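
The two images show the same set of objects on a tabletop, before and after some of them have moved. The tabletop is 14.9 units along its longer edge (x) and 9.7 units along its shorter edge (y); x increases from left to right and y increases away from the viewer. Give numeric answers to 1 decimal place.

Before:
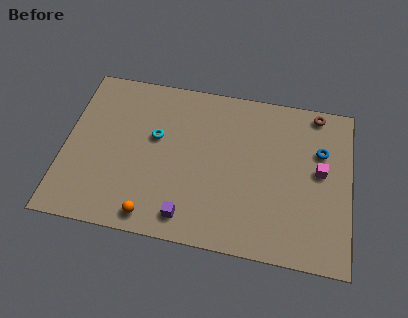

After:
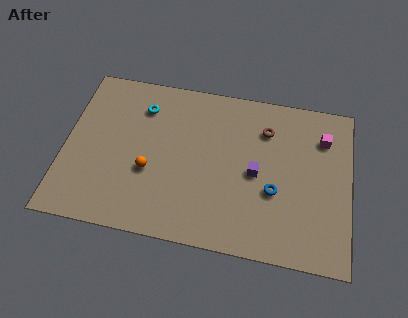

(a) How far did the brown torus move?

3.0

From (13.0, 8.8) to (10.4, 7.3), the brown torus covered √(2.6² + 1.5²) ≈ 3.0 units.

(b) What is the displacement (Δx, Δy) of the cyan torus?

(-0.8, 1.7)

The cyan torus started near (4.7, 5.8) and ended near (3.9, 7.5).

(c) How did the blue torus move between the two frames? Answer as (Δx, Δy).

(-2.3, -2.8)

The blue torus started near (13.3, 6.5) and ended near (11.0, 3.7).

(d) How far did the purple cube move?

4.7

The purple cube moved from about (6.6, 1.4) to (10.0, 4.6), a distance of √(3.4² + 3.2²) ≈ 4.7.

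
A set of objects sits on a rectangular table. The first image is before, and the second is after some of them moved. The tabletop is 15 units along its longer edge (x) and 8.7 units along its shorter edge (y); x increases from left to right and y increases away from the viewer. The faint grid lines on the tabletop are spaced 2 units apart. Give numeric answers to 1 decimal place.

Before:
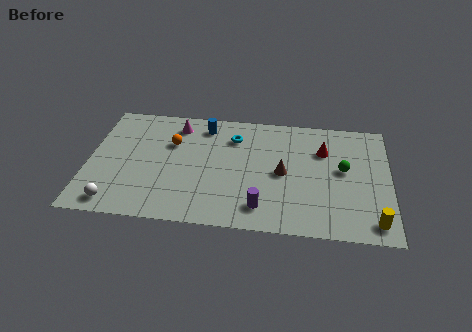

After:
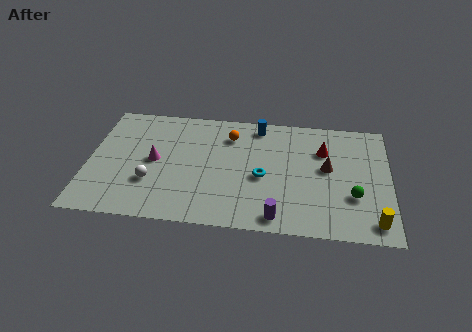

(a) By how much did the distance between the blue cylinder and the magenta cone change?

+4.6

The distance was about 1.4 in the first image and 6.0 in the second, so they moved 4.6 units further apart.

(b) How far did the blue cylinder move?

2.7

The blue cylinder moved from about (5.7, 7.3) to (8.4, 7.6), a distance of √(2.7² + 0.3²) ≈ 2.7.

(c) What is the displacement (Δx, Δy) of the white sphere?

(1.7, 1.7)

The white sphere was at about (1.5, 1.1) and moved to about (3.2, 2.8).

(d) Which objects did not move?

the yellow cylinder and the red cone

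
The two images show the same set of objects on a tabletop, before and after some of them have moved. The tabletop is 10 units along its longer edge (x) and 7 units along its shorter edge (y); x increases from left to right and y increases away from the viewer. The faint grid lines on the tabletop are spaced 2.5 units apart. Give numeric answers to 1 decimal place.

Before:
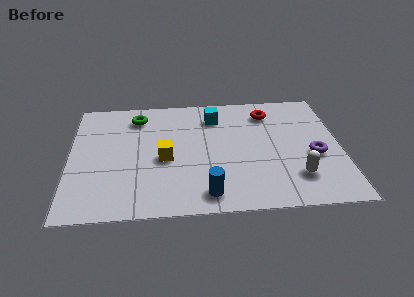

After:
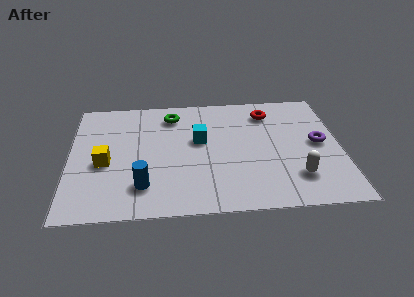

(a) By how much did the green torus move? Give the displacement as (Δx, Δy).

(1.3, 0.0)

From the two frames, the green torus sits at roughly (2.5, 5.7) before and (3.8, 5.7) after.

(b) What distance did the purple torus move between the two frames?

0.7

The purple torus moved from about (9.0, 2.9) to (9.2, 3.6), a distance of √(0.2² + 0.7²) ≈ 0.7.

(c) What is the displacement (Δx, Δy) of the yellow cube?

(-2.2, -0.1)

The yellow cube started near (3.5, 3.1) and ended near (1.3, 3.0).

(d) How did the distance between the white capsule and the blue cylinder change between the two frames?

+2.2

They were about 3.4 units apart before and 5.6 after — 2.2 units further apart.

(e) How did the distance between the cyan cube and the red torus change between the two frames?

+1.0

The distance was about 2.0 in the first image and 3.0 in the second, so they moved 1.0 units further apart.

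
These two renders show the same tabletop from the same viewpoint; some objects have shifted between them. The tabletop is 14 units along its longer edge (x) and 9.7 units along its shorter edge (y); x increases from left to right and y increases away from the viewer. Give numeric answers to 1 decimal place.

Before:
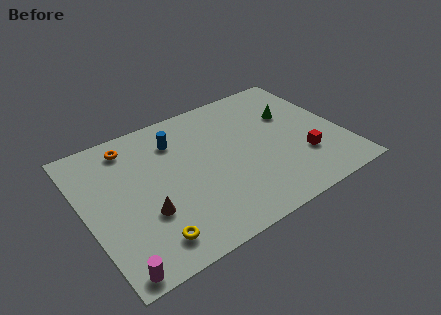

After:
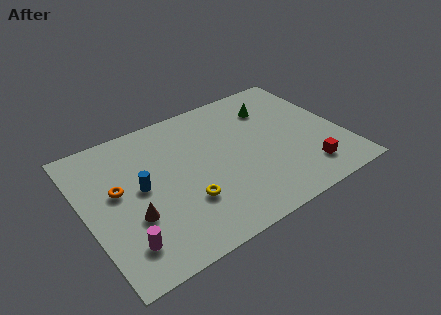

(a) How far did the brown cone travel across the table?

0.7

The brown cone moved from about (3.0, 3.3) to (2.3, 3.4), a distance of √(0.7² + 0.1²) ≈ 0.7.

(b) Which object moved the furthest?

the blue cylinder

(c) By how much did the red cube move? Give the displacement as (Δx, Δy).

(0.0, -1.0)

From the two frames, the red cube sits at roughly (11.6, 2.9) before and (11.6, 1.9) after.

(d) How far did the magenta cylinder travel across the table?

1.4

The magenta cylinder was near (0.9, 0.8) before and (1.6, 2.0) after, so it travelled √(0.7² + 1.2²) ≈ 1.4 units.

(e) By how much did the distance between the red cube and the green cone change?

+2.1

They were about 3.4 units apart before and 5.5 after — 2.1 units further apart.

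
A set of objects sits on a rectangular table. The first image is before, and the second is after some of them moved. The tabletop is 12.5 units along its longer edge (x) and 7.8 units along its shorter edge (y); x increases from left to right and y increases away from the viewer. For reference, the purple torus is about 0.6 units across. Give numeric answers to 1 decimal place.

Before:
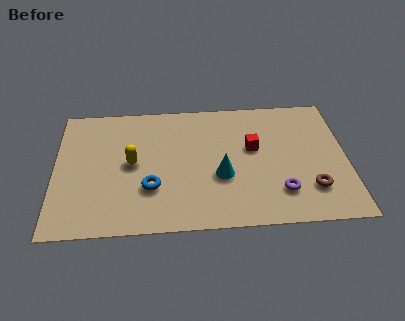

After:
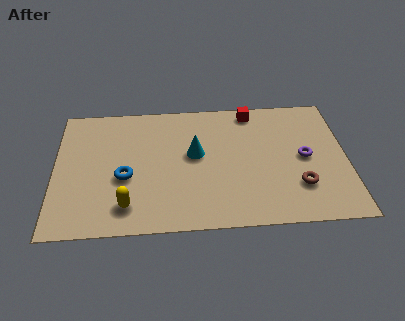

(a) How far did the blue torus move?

1.3

The blue torus moved from about (4.1, 2.5) to (3.0, 3.2), a distance of √(1.1² + 0.7²) ≈ 1.3.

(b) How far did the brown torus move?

0.5

The brown torus moved from about (10.9, 2.0) to (10.4, 2.2), a distance of √(0.5² + 0.2²) ≈ 0.5.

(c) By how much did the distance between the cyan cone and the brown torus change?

+1.0

They were about 3.9 units apart before and 4.9 after — 1.0 units further apart.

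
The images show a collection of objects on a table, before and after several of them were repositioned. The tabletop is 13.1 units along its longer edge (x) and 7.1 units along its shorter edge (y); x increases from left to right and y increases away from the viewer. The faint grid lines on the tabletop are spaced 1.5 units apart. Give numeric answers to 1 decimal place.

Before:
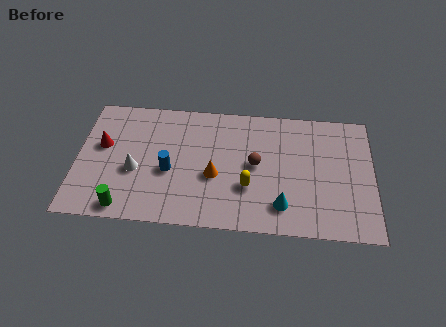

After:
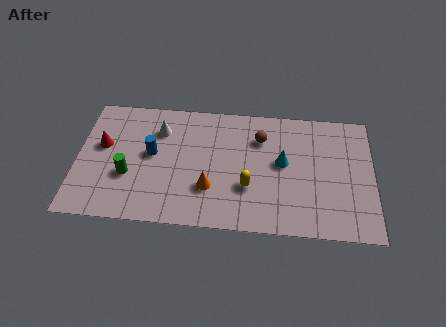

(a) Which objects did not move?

the red cone and the yellow capsule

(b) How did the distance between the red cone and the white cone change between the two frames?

+0.7

Before: roughly 2.0 units apart; after: 2.7. That's 0.7 units further apart.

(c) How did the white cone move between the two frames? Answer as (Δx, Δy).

(1.0, 2.4)

From the two frames, the white cone sits at roughly (2.6, 2.9) before and (3.6, 5.3) after.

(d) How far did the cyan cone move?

2.4

From (9.1, 1.5) to (9.1, 3.9), the cyan cone covered √(0.0² + 2.4²) ≈ 2.4 units.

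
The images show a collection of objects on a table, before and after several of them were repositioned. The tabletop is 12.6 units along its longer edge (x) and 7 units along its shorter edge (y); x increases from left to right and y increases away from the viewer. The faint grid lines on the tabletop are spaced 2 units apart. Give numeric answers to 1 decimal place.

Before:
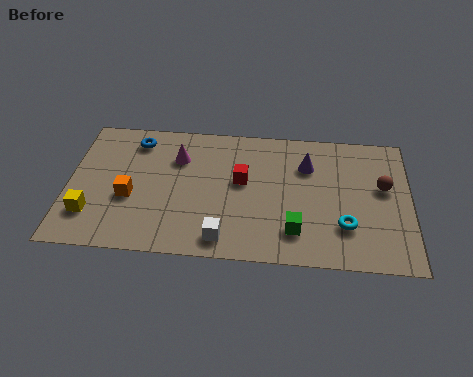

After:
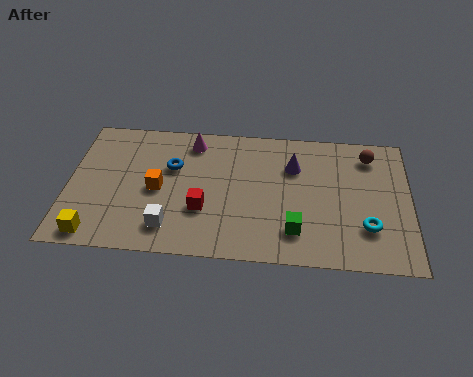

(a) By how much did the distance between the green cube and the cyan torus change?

+0.8

Before: roughly 1.8 units apart; after: 2.6. That's 0.8 units further apart.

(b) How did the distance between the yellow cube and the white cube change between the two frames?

-2.2

They were about 5.0 units apart before and 2.8 after — 2.2 units closer together.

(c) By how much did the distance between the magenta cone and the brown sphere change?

-1.1

They were about 7.7 units apart before and 6.6 after — 1.1 units closer together.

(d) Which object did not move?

the green cube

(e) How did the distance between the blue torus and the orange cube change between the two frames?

-1.7

Before: roughly 3.0 units apart; after: 1.3. That's 1.7 units closer together.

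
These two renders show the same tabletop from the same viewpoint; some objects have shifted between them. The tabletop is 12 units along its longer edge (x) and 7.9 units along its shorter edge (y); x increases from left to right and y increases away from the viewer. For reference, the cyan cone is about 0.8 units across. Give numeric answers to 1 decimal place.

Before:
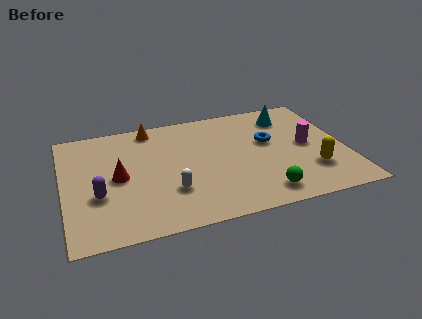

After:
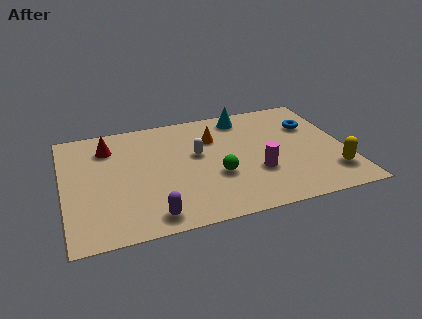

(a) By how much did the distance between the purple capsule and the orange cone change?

+0.7

The distance was about 4.8 in the first image and 5.5 in the second, so they moved 0.7 units further apart.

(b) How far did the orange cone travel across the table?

3.0

The orange cone moved from about (3.9, 7.0) to (6.5, 5.6), a distance of √(2.6² + 1.4²) ≈ 3.0.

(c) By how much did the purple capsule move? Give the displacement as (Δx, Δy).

(2.1, -1.9)

From the two frames, the purple capsule sits at roughly (1.4, 2.9) before and (3.5, 1.0) after.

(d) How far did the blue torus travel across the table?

2.0

From (8.8, 4.7) to (10.7, 5.4), the blue torus covered √(1.9² + 0.7²) ≈ 2.0 units.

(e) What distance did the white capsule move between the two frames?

2.6

The white capsule was near (4.4, 2.4) before and (5.7, 4.6) after, so it travelled √(1.3² + 2.2²) ≈ 2.6 units.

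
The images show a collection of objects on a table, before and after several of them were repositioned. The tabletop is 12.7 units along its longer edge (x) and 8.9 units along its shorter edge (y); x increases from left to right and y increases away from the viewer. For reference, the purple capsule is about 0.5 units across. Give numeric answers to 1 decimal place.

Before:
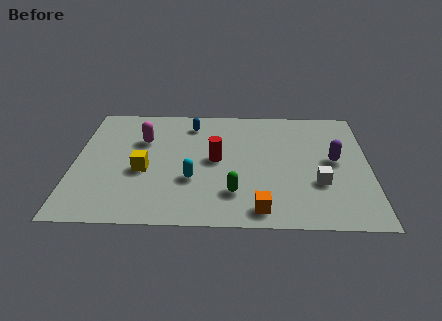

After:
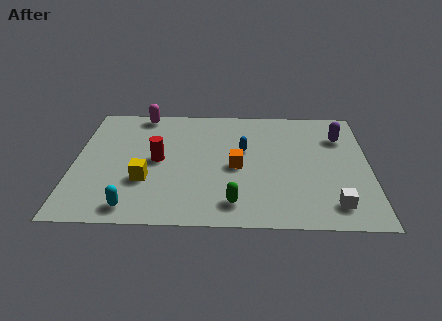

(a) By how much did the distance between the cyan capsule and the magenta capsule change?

+3.4

The distance was about 3.6 in the first image and 7.0 in the second, so they moved 3.4 units further apart.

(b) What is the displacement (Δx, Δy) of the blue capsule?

(2.3, -1.9)

The blue capsule started near (5.0, 7.3) and ended near (7.3, 5.4).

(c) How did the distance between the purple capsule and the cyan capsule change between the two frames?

+4.1

They were about 6.3 units apart before and 10.4 after — 4.1 units further apart.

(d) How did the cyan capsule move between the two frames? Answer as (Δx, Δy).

(-2.5, -2.0)

From the two frames, the cyan capsule sits at roughly (5.1, 3.1) before and (2.6, 1.1) after.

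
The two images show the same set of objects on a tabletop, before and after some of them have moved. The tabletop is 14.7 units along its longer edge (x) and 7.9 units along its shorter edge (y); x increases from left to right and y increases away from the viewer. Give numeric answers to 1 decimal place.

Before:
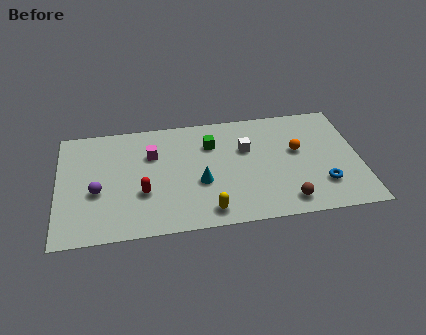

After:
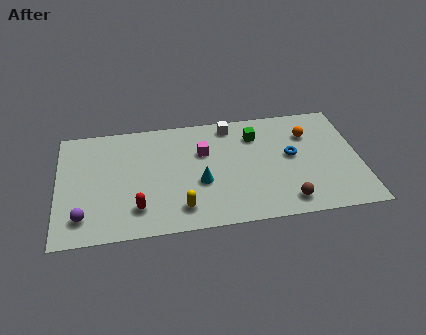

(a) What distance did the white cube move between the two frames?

1.9

The white cube was near (9.2, 5.1) before and (8.5, 6.9) after, so it travelled √(0.7² + 1.8²) ≈ 1.9 units.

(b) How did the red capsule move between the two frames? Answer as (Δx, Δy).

(-0.3, -1.0)

The red capsule was at about (4.1, 2.8) and moved to about (3.8, 1.8).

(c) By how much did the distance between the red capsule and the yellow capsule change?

-1.4

They were about 3.5 units apart before and 2.1 after — 1.4 units closer together.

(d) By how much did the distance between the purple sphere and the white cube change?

+1.5

The distance was about 7.5 in the first image and 9.0 in the second, so they moved 1.5 units further apart.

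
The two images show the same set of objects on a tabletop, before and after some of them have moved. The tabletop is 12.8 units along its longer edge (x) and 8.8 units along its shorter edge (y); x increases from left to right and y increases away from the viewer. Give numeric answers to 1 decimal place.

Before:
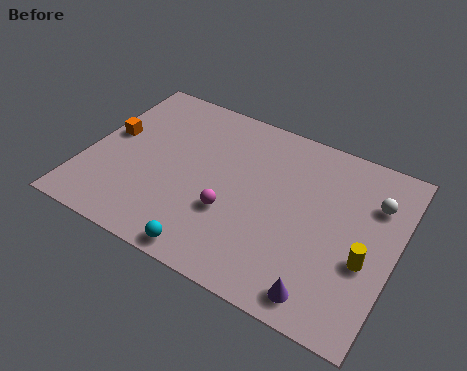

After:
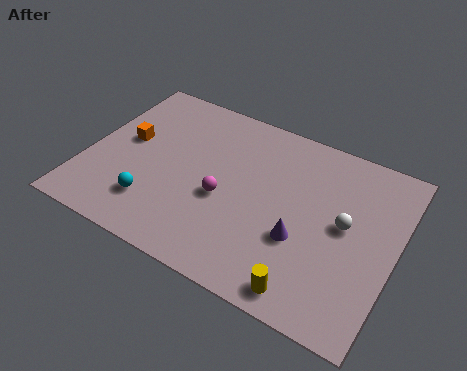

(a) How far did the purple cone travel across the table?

2.4

The purple cone was near (10.3, 1.1) before and (9.1, 3.2) after, so it travelled √(1.2² + 2.1²) ≈ 2.4 units.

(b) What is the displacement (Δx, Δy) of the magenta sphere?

(-0.4, 0.6)

From the two frames, the magenta sphere sits at roughly (6.2, 3.1) before and (5.8, 3.7) after.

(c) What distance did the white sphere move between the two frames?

1.9

The white sphere moved from about (11.7, 6.3) to (10.7, 4.7), a distance of √(1.0² + 1.6²) ≈ 1.9.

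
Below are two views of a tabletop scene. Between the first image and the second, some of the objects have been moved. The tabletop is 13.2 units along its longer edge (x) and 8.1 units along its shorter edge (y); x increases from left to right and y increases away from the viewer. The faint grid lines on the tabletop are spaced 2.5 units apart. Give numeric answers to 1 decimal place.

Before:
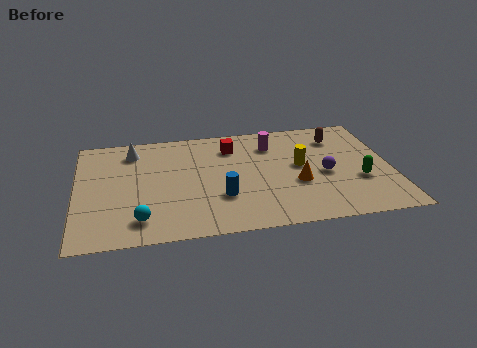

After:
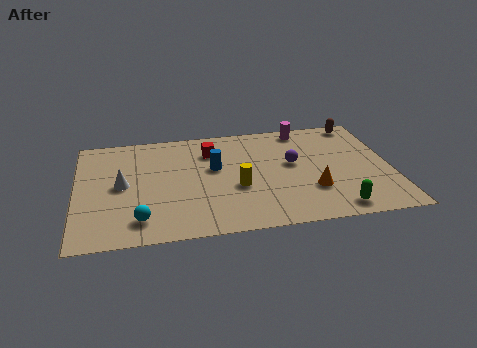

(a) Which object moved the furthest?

the yellow cylinder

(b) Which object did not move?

the cyan sphere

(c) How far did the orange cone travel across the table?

0.8

From (9.2, 3.1) to (9.8, 2.5), the orange cone covered √(0.6² + 0.6²) ≈ 0.8 units.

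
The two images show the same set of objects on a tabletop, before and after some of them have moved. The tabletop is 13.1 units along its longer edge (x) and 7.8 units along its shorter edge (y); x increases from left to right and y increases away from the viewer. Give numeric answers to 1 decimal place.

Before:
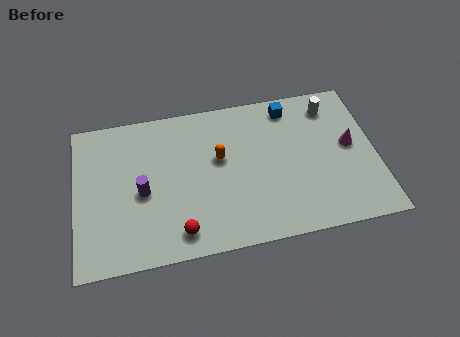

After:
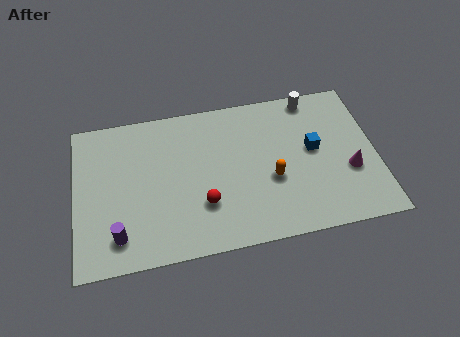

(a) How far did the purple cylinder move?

2.3

The purple cylinder moved from about (2.9, 3.5) to (1.8, 1.5), a distance of √(1.1² + 2.0²) ≈ 2.3.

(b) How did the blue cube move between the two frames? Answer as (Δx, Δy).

(0.9, -2.4)

From the two frames, the blue cube sits at roughly (9.5, 6.7) before and (10.4, 4.3) after.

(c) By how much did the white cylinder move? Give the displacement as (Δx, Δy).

(-0.8, 0.6)

The white cylinder was at about (11.3, 6.4) and moved to about (10.5, 7.0).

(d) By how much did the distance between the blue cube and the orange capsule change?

-1.6

Before: roughly 3.8 units apart; after: 2.2. That's 1.6 units closer together.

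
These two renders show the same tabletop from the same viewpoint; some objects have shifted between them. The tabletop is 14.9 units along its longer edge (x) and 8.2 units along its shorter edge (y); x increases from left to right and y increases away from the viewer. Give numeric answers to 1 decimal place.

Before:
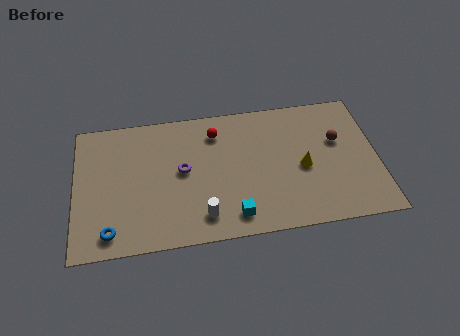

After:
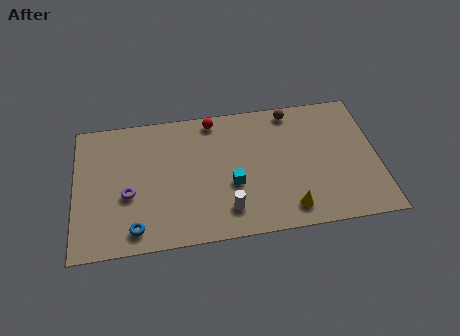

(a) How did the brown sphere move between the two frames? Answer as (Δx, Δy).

(-2.2, 2.2)

The brown sphere started near (13.0, 5.1) and ended near (10.8, 7.3).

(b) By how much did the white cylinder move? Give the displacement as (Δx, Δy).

(1.2, 0.2)

The white cylinder started near (6.2, 1.5) and ended near (7.4, 1.7).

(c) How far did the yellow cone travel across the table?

2.5

The yellow cone moved from about (11.2, 3.7) to (10.4, 1.3), a distance of √(0.8² + 2.4²) ≈ 2.5.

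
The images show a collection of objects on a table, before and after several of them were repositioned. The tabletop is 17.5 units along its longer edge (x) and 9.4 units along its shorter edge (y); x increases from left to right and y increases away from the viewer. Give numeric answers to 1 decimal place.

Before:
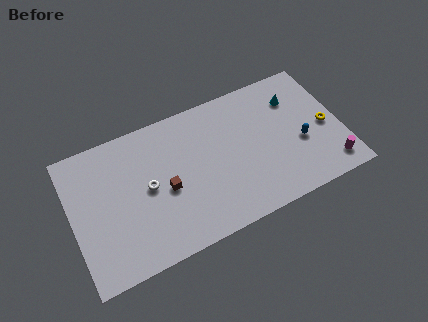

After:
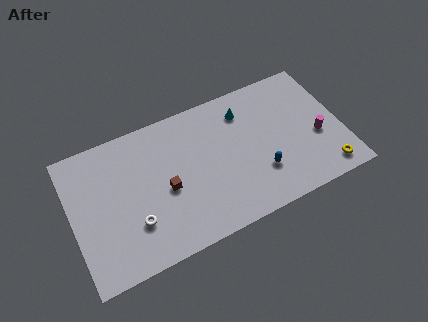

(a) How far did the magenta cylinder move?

2.4

The magenta cylinder moved from about (16.4, 1.5) to (15.9, 3.8), a distance of √(0.5² + 2.3²) ≈ 2.4.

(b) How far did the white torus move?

2.3

From (4.9, 4.8) to (3.8, 2.8), the white torus covered √(1.1² + 2.0²) ≈ 2.3 units.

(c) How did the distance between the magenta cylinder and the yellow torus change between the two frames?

-0.3

Before: roughly 2.8 units apart; after: 2.5. That's 0.3 units closer together.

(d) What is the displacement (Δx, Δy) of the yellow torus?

(-0.4, -3.0)

The yellow torus started near (16.5, 4.3) and ended near (16.1, 1.3).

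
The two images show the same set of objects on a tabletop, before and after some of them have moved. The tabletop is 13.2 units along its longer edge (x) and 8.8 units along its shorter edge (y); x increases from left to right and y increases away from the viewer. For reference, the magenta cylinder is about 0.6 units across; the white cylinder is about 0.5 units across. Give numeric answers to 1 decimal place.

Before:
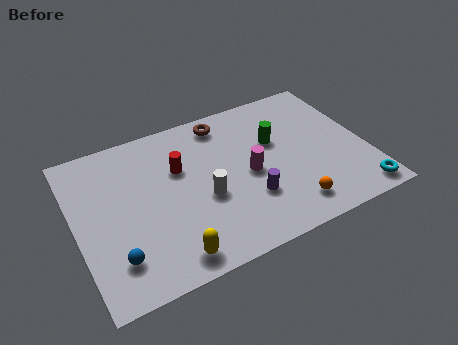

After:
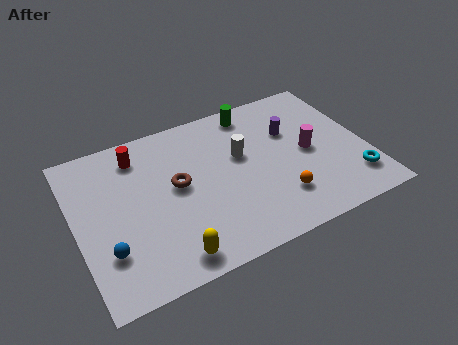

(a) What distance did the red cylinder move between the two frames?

2.3

The red cylinder was near (4.8, 5.7) before and (3.1, 7.2) after, so it travelled √(1.7² + 1.5²) ≈ 2.3 units.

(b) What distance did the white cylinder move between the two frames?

2.5

The white cylinder moved from about (5.7, 3.6) to (7.6, 5.3), a distance of √(1.9² + 1.7²) ≈ 2.5.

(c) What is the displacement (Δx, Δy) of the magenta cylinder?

(2.8, 0.2)

From the two frames, the magenta cylinder sits at roughly (7.8, 4.1) before and (10.6, 4.3) after.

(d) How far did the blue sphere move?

0.6

The blue sphere was near (1.5, 2.0) before and (1.2, 2.5) after, so it travelled √(0.3² + 0.5²) ≈ 0.6 units.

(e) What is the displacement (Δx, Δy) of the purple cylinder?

(2.4, 3.1)

The purple cylinder was at about (7.6, 2.7) and moved to about (10.0, 5.8).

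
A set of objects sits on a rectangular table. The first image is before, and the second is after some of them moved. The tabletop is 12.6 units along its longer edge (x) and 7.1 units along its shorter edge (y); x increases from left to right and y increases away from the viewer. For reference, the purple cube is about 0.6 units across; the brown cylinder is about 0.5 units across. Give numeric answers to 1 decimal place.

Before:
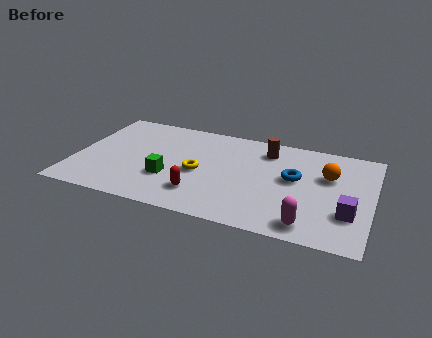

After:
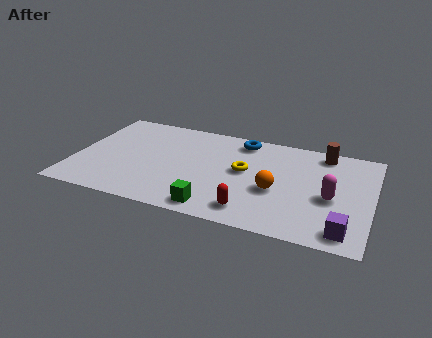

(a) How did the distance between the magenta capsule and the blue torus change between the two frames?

+1.9

They were about 3.1 units apart before and 5.0 after — 1.9 units further apart.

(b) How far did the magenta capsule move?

2.2

The magenta capsule was near (10.1, 1.0) before and (10.9, 3.1) after, so it travelled √(0.8² + 2.1²) ≈ 2.2 units.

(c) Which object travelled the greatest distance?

the blue torus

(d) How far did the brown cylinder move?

2.5

From (8.0, 5.7) to (10.4, 6.2), the brown cylinder covered √(2.4² + 0.5²) ≈ 2.5 units.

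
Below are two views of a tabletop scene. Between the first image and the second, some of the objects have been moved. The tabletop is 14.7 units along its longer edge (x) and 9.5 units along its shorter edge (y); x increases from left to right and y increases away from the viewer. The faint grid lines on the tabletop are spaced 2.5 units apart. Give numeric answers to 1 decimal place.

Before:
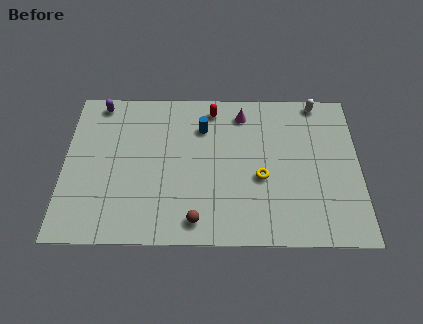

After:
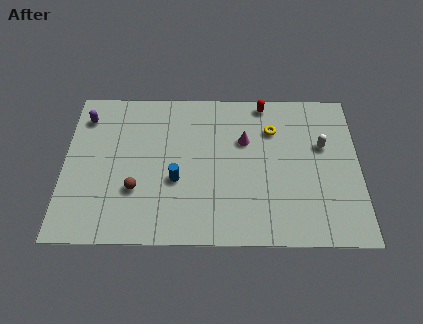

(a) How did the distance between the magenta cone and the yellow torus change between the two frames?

-2.5

They were about 4.1 units apart before and 1.6 after — 2.5 units closer together.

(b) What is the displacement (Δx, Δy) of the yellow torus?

(0.6, 3.0)

The yellow torus started near (9.8, 3.9) and ended near (10.4, 6.9).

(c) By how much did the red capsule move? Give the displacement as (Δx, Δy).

(2.6, 0.4)

From the two frames, the red capsule sits at roughly (7.4, 8.2) before and (10.0, 8.6) after.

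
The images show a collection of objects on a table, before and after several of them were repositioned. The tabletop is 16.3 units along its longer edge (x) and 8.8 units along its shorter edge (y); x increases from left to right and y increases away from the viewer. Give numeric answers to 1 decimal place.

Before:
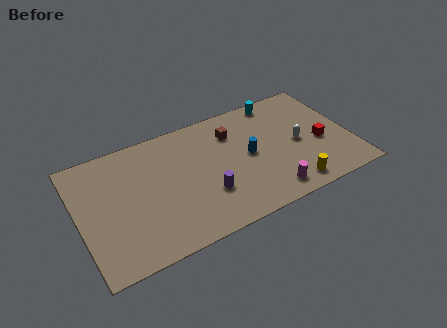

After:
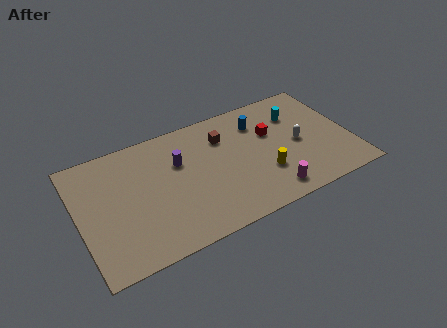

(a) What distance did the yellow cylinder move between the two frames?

2.1

The yellow cylinder was near (12.3, 1.2) before and (10.9, 2.8) after, so it travelled √(1.4² + 1.6²) ≈ 2.1 units.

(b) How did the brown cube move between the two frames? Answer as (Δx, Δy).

(-0.6, -0.1)

The brown cube started near (9.5, 6.6) and ended near (8.9, 6.5).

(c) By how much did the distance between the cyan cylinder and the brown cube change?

+1.2

The distance was about 3.3 in the first image and 4.5 in the second, so they moved 1.2 units further apart.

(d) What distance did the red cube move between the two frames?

3.4

The red cube was near (14.5, 3.7) before and (11.7, 5.6) after, so it travelled √(2.8² + 1.9²) ≈ 3.4 units.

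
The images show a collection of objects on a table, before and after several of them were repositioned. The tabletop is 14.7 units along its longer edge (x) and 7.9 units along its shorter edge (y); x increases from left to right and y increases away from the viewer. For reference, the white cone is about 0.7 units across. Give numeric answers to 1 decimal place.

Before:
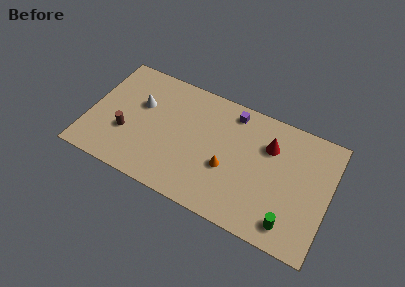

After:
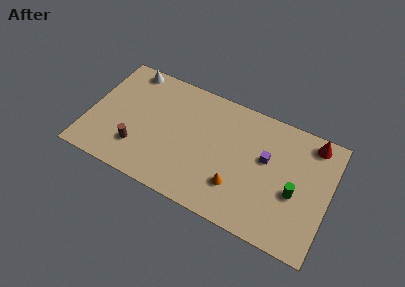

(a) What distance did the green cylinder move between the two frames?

2.0

The green cylinder was near (12.6, 1.3) before and (12.7, 3.3) after, so it travelled √(0.1² + 2.0²) ≈ 2.0 units.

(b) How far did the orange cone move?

1.1

The orange cone was near (8.6, 3.1) before and (9.3, 2.2) after, so it travelled √(0.7² + 0.9²) ≈ 1.1 units.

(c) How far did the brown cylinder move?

1.1

The brown cylinder moved from about (2.4, 2.8) to (3.2, 2.1), a distance of √(0.8² + 0.7²) ≈ 1.1.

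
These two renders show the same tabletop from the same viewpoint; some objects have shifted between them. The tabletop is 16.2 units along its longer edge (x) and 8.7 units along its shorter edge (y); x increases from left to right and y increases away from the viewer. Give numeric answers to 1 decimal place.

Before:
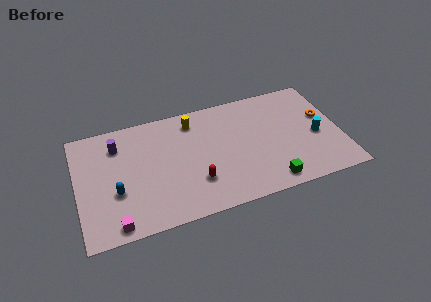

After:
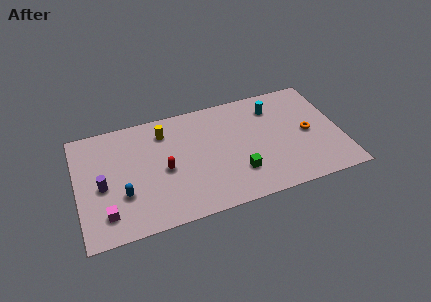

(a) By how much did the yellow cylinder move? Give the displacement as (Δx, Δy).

(-1.8, -0.3)

The yellow cylinder started near (7.3, 7.2) and ended near (5.5, 6.9).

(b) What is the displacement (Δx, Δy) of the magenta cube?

(-0.5, 0.9)

The magenta cube was at about (2.1, 0.9) and moved to about (1.6, 1.8).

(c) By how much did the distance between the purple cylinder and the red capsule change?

-2.4

Before: roughly 6.2 units apart; after: 3.8. That's 2.4 units closer together.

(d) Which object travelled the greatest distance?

the cyan cylinder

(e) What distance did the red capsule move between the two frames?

2.3

The red capsule moved from about (7.1, 2.5) to (5.3, 4.0), a distance of √(1.8² + 1.5²) ≈ 2.3.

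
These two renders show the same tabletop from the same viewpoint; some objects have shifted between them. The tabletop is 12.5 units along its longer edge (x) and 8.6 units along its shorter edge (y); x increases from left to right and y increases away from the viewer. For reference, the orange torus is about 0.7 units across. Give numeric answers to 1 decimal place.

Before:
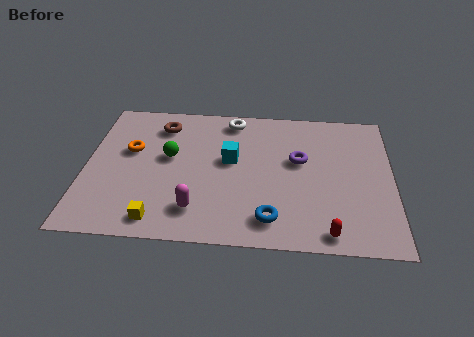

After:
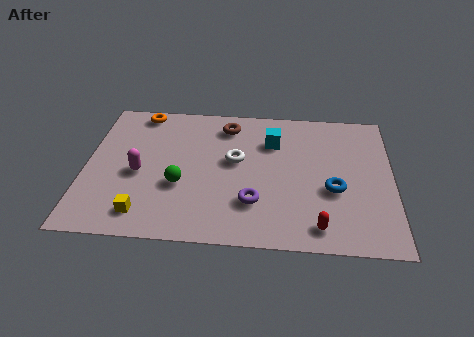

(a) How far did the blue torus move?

3.1

The blue torus moved from about (7.6, 1.5) to (10.1, 3.4), a distance of √(2.5² + 1.9²) ≈ 3.1.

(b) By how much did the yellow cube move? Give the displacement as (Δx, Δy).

(-0.6, 0.3)

The yellow cube started near (3.1, 1.1) and ended near (2.5, 1.4).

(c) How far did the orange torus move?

2.5

The orange torus moved from about (1.8, 5.2) to (2.1, 7.7), a distance of √(0.3² + 2.5²) ≈ 2.5.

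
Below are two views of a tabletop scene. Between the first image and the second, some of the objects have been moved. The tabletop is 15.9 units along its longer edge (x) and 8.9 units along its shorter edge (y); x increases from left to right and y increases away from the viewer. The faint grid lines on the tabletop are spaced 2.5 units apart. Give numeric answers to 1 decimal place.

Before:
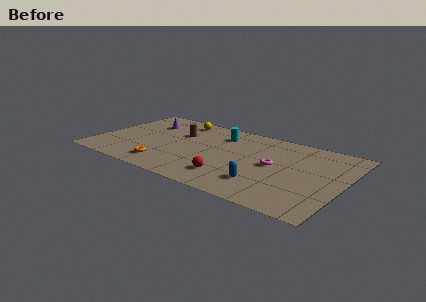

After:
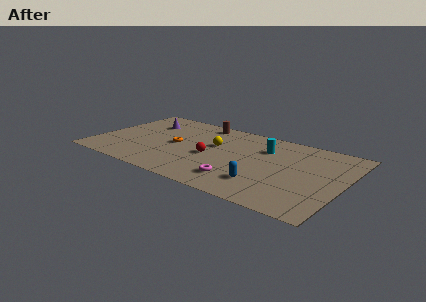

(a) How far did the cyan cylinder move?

3.0

The cyan cylinder was near (7.6, 6.9) before and (10.6, 6.4) after, so it travelled √(3.0² + 0.5²) ≈ 3.0 units.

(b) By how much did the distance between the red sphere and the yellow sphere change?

-5.6

They were about 7.1 units apart before and 1.5 after — 5.6 units closer together.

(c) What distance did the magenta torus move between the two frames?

3.2

The magenta torus was near (11.5, 4.6) before and (9.7, 1.9) after, so it travelled √(1.8² + 2.7²) ≈ 3.2 units.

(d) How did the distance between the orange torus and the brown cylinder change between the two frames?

-0.7

The distance was about 4.3 in the first image and 3.6 in the second, so they moved 0.7 units closer together.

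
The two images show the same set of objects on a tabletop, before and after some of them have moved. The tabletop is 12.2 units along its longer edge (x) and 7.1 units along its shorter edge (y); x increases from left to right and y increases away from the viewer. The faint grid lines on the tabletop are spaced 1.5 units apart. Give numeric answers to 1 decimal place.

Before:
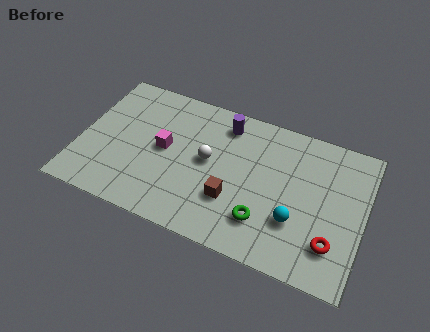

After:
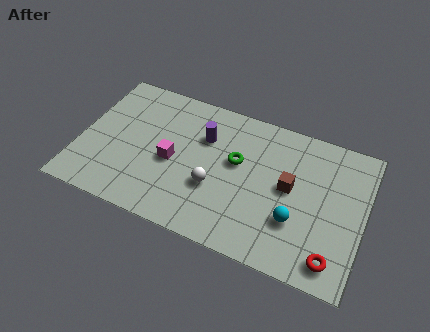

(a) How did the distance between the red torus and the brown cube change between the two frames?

-0.9

Before: roughly 4.3 units apart; after: 3.4. That's 0.9 units closer together.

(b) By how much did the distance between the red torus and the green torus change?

+2.5

They were about 2.9 units apart before and 5.4 after — 2.5 units further apart.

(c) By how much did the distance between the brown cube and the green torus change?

+0.8

Before: roughly 1.5 units apart; after: 2.3. That's 0.8 units further apart.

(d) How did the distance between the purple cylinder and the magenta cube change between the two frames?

-1.2

Before: roughly 3.3 units apart; after: 2.1. That's 1.2 units closer together.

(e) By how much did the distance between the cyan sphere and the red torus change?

+0.4

Before: roughly 1.7 units apart; after: 2.1. That's 0.4 units further apart.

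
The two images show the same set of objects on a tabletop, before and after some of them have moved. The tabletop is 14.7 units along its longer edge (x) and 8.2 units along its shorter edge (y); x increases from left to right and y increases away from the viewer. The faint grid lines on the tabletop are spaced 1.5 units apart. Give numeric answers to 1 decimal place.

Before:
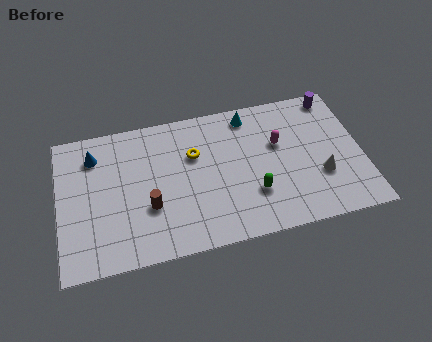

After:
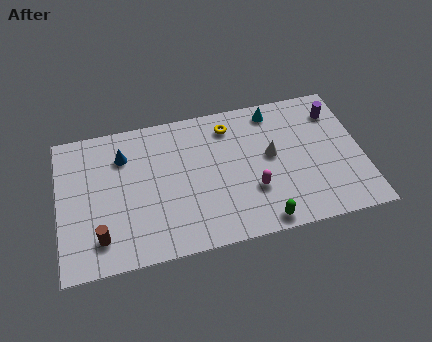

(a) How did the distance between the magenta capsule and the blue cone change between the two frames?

-2.0

Before: roughly 9.0 units apart; after: 7.0. That's 2.0 units closer together.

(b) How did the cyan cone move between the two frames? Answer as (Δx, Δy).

(1.2, 0.0)

The cyan cone started near (9.4, 7.1) and ended near (10.6, 7.1).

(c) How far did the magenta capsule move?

2.8

The magenta capsule moved from about (10.7, 5.1) to (9.3, 2.7), a distance of √(1.4² + 2.4²) ≈ 2.8.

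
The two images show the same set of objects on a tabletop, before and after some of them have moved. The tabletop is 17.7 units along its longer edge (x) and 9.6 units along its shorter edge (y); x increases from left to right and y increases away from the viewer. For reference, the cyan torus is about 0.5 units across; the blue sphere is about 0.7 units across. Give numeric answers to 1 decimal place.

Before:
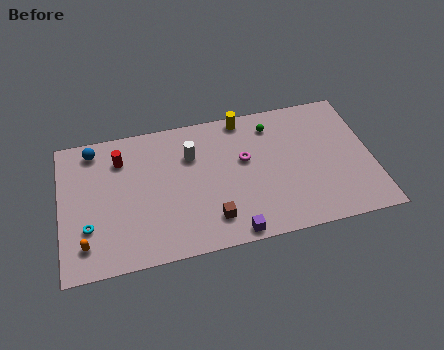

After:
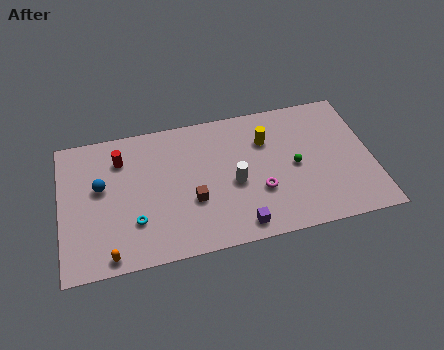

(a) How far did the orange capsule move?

1.6

The orange capsule moved from about (1.3, 1.9) to (2.6, 0.9), a distance of √(1.3² + 1.0²) ≈ 1.6.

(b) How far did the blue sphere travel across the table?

2.7

The blue sphere moved from about (2.0, 8.3) to (2.3, 5.6), a distance of √(0.3² + 2.7²) ≈ 2.7.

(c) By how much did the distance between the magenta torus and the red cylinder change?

+1.5

Before: roughly 7.2 units apart; after: 8.7. That's 1.5 units further apart.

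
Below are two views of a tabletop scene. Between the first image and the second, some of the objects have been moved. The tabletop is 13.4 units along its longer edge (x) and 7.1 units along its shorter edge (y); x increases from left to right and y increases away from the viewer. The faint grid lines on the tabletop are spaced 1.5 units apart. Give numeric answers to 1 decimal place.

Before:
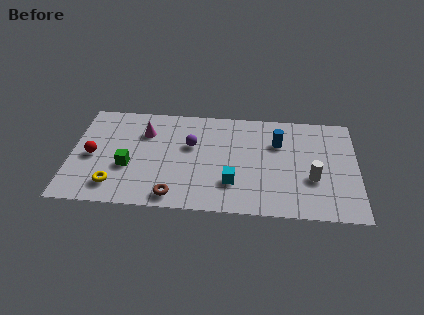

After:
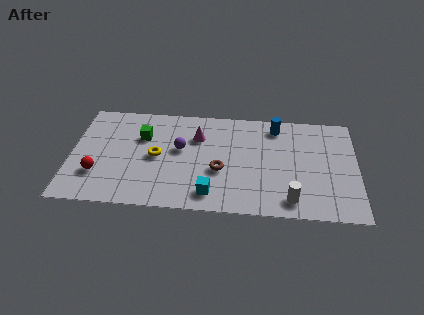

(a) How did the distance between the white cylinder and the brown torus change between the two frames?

-2.9

Before: roughly 6.6 units apart; after: 3.7. That's 2.9 units closer together.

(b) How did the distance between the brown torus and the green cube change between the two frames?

+1.4

They were about 2.8 units apart before and 4.2 after — 1.4 units further apart.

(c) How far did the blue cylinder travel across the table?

1.1

The blue cylinder was near (9.7, 4.9) before and (9.6, 6.0) after, so it travelled √(0.1² + 1.1²) ≈ 1.1 units.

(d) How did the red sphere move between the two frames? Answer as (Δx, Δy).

(0.3, -1.2)

The red sphere was at about (1.0, 3.3) and moved to about (1.3, 2.1).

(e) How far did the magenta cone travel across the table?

2.5

The magenta cone moved from about (3.4, 5.1) to (5.9, 5.0), a distance of √(2.5² + 0.1²) ≈ 2.5.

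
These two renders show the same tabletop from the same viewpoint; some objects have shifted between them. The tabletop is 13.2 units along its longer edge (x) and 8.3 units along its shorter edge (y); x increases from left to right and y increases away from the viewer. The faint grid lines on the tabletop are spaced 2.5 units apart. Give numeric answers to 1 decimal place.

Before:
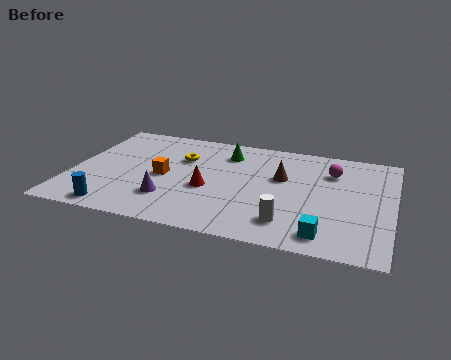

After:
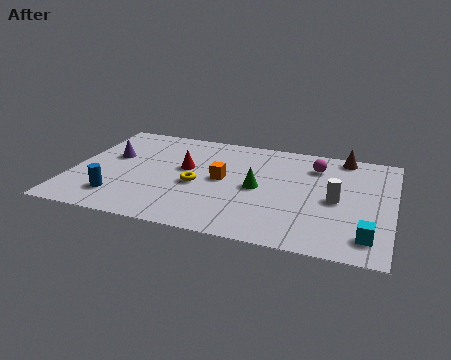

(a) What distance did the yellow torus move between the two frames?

2.2

The yellow torus moved from about (4.4, 5.6) to (5.2, 3.6), a distance of √(0.8² + 2.0²) ≈ 2.2.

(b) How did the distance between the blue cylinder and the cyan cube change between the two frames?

+1.7

Before: roughly 8.5 units apart; after: 10.2. That's 1.7 units further apart.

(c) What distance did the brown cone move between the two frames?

3.4

The brown cone moved from about (8.6, 5.1) to (11.0, 7.5), a distance of √(2.4² + 2.4²) ≈ 3.4.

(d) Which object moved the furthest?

the purple cone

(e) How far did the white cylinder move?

2.8

From (9.1, 1.7) to (10.9, 3.9), the white cylinder covered √(1.8² + 2.2²) ≈ 2.8 units.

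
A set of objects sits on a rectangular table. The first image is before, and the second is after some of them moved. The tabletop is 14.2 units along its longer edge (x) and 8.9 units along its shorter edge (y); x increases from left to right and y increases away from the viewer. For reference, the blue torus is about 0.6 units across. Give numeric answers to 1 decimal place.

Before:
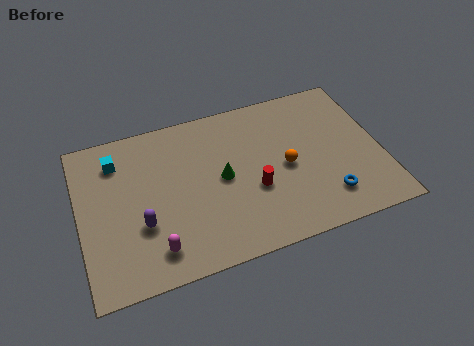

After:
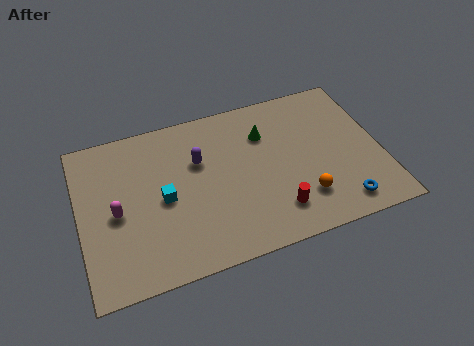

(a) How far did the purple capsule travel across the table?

4.0

From (2.8, 3.1) to (5.7, 5.8), the purple capsule covered √(2.9² + 2.7²) ≈ 4.0 units.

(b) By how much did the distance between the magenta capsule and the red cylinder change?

+2.5

Before: roughly 5.1 units apart; after: 7.6. That's 2.5 units further apart.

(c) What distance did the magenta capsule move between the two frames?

3.0

The magenta capsule moved from about (3.3, 1.6) to (1.7, 4.1), a distance of √(1.6² + 2.5²) ≈ 3.0.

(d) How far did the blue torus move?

0.8

The blue torus was near (11.4, 1.9) before and (12.0, 1.3) after, so it travelled √(0.6² + 0.6²) ≈ 0.8 units.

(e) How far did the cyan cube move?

3.4

The cyan cube moved from about (1.9, 7.0) to (3.9, 4.2), a distance of √(2.0² + 2.8²) ≈ 3.4.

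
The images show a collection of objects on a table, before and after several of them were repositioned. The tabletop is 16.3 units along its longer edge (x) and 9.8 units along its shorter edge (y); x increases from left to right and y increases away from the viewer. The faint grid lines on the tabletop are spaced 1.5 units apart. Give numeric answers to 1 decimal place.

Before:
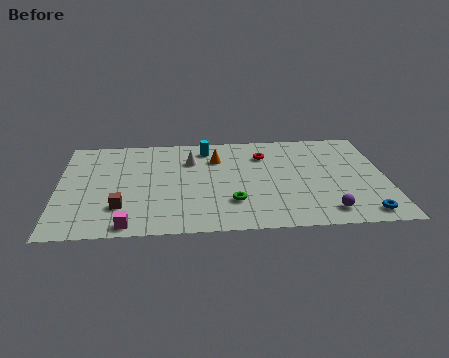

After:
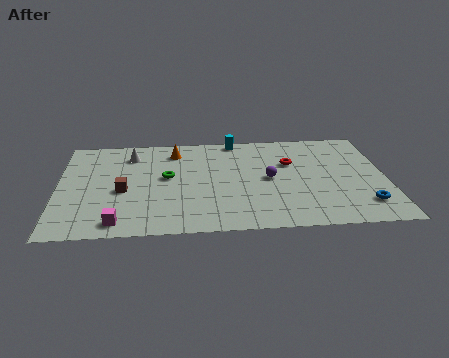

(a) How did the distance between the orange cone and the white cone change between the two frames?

+0.9

The distance was about 1.3 in the first image and 2.2 in the second, so they moved 0.9 units further apart.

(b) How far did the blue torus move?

0.9

The blue torus moved from about (15.0, 1.2) to (15.1, 2.1), a distance of √(0.1² + 0.9²) ≈ 0.9.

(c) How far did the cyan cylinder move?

1.7

The cyan cylinder moved from about (7.4, 8.2) to (8.9, 9.0), a distance of √(1.5² + 0.8²) ≈ 1.7.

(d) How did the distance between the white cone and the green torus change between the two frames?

-1.7

Before: roughly 4.7 units apart; after: 3.0. That's 1.7 units closer together.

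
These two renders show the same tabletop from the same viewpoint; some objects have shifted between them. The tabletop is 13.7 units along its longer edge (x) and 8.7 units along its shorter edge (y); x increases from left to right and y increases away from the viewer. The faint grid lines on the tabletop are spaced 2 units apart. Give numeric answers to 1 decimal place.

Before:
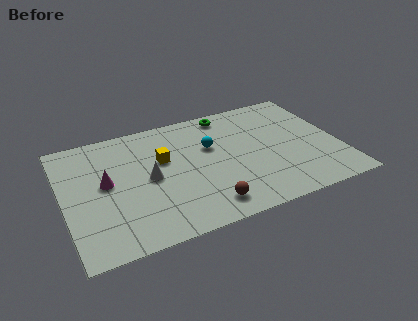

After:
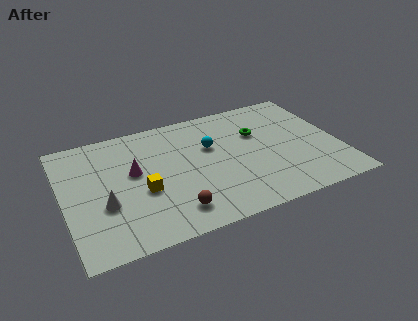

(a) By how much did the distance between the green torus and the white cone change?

+2.8

They were about 5.5 units apart before and 8.3 after — 2.8 units further apart.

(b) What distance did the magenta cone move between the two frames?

1.4

The magenta cone moved from about (2.1, 4.7) to (3.5, 5.0), a distance of √(1.4² + 0.3²) ≈ 1.4.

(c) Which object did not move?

the cyan sphere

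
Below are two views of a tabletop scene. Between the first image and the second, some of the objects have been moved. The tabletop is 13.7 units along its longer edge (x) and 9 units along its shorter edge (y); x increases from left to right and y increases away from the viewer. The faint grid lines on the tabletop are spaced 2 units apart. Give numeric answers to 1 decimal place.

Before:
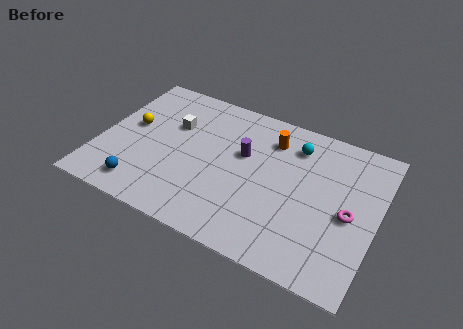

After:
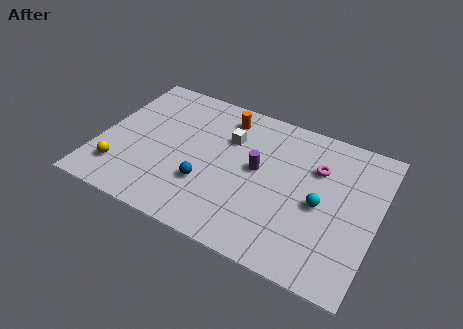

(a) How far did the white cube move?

2.8

The white cube moved from about (3.4, 5.9) to (6.2, 6.2), a distance of √(2.8² + 0.3²) ≈ 2.8.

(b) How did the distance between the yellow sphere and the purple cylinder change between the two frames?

+1.5

They were about 5.6 units apart before and 7.1 after — 1.5 units further apart.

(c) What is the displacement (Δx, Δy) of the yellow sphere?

(-0.1, -3.0)

The yellow sphere was at about (1.4, 5.0) and moved to about (1.3, 2.0).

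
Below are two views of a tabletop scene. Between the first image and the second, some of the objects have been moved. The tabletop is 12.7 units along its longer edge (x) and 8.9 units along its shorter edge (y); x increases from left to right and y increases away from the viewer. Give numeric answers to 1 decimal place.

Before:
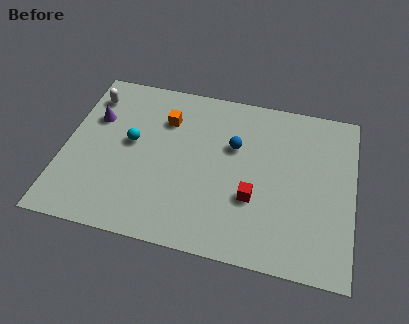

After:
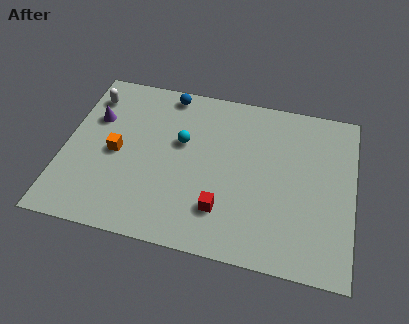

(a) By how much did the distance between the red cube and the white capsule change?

-0.6

They were about 8.5 units apart before and 7.9 after — 0.6 units closer together.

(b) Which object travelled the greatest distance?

the blue sphere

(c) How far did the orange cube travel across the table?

3.0

The orange cube moved from about (4.3, 6.5) to (2.3, 4.2), a distance of √(2.0² + 2.3²) ≈ 3.0.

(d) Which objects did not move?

the purple cone and the white capsule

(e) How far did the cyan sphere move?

2.3

From (2.9, 4.9) to (5.1, 5.4), the cyan sphere covered √(2.2² + 0.5²) ≈ 2.3 units.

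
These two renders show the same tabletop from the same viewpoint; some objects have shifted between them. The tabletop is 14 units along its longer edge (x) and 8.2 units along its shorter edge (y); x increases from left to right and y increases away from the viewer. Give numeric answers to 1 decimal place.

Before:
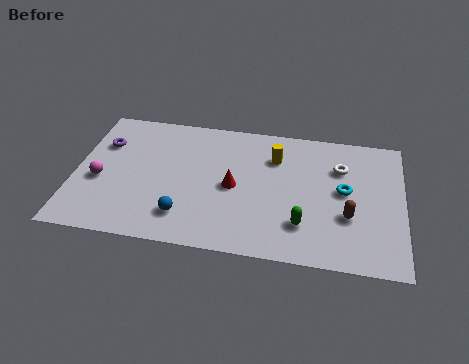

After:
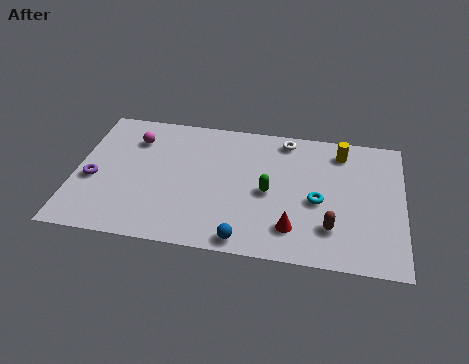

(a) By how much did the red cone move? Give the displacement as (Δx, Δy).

(2.6, -2.1)

From the two frames, the red cone sits at roughly (6.8, 3.9) before and (9.4, 1.8) after.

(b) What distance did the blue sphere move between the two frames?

2.8

From (4.8, 1.8) to (7.4, 0.8), the blue sphere covered √(2.6² + 1.0²) ≈ 2.8 units.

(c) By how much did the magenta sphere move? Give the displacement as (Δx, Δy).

(1.3, 2.8)

The magenta sphere was at about (1.1, 3.4) and moved to about (2.4, 6.2).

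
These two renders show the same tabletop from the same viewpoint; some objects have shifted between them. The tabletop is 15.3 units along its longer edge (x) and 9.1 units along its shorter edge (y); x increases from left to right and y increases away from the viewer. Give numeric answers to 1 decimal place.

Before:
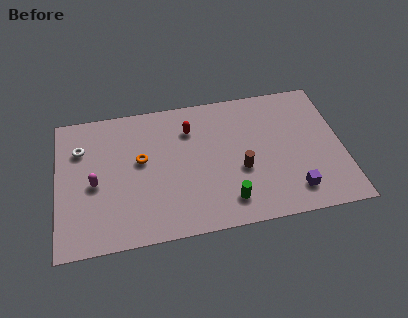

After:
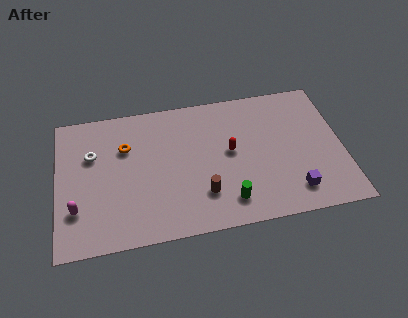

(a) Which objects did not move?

the green cylinder and the purple cube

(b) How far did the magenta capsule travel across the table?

1.8

The magenta capsule was near (2.0, 4.1) before and (1.0, 2.6) after, so it travelled √(1.0² + 1.5²) ≈ 1.8 units.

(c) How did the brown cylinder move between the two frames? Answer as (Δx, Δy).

(-2.1, -1.2)

The brown cylinder started near (9.8, 3.6) and ended near (7.7, 2.4).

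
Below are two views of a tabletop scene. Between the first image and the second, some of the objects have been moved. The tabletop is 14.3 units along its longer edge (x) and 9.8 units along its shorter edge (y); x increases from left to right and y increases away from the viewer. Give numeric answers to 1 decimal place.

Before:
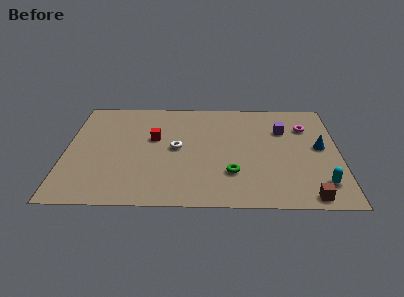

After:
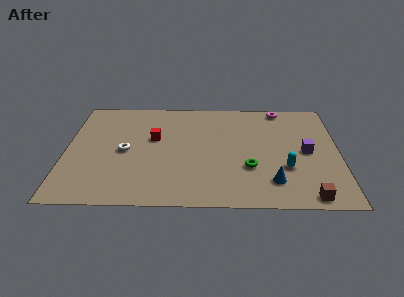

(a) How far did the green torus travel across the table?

1.0

The green torus moved from about (8.7, 2.8) to (9.6, 3.3), a distance of √(0.9² + 0.5²) ≈ 1.0.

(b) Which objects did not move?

the brown cube and the red cube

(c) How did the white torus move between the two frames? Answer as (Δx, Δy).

(-2.7, -0.3)

The white torus started near (5.8, 5.0) and ended near (3.1, 4.7).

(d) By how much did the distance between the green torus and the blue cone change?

-3.5

They were about 5.2 units apart before and 1.7 after — 3.5 units closer together.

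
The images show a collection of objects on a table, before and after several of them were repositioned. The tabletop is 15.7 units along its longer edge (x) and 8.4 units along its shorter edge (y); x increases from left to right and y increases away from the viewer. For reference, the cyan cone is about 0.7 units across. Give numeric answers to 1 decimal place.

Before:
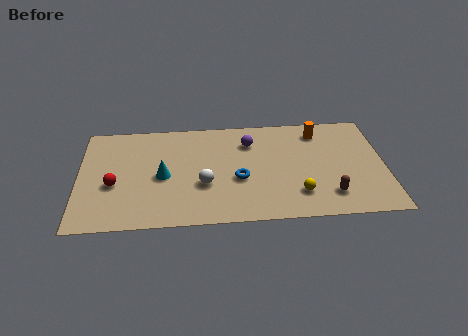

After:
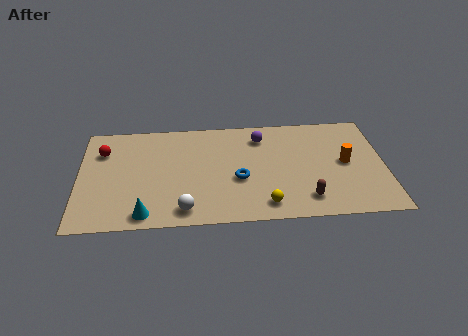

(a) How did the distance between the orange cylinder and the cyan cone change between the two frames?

+2.2

They were about 8.6 units apart before and 10.8 after — 2.2 units further apart.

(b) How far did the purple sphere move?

0.7

From (8.8, 6.3) to (9.4, 6.7), the purple sphere covered √(0.6² + 0.4²) ≈ 0.7 units.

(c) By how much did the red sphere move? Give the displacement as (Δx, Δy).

(-0.6, 2.7)

The red sphere was at about (1.8, 3.4) and moved to about (1.2, 6.1).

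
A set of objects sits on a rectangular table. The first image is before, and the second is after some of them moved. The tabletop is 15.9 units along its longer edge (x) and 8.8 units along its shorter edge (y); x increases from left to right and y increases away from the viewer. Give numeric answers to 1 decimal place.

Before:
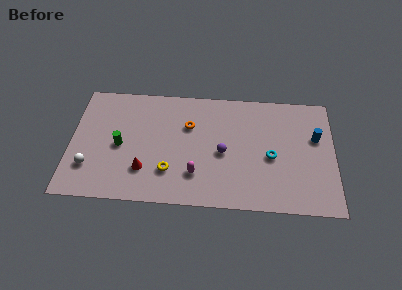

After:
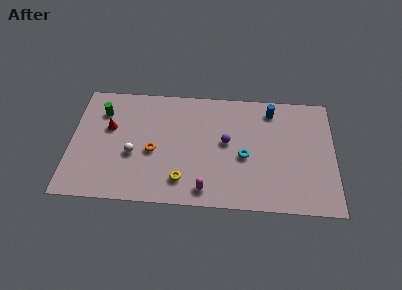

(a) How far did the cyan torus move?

1.6

The cyan torus was near (12.1, 3.9) before and (10.5, 3.8) after, so it travelled √(1.6² + 0.1²) ≈ 1.6 units.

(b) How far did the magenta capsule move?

1.3

The magenta capsule was near (7.6, 2.3) before and (8.2, 1.2) after, so it travelled √(0.6² + 1.1²) ≈ 1.3 units.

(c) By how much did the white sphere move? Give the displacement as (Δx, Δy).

(2.6, 1.1)

The white sphere started near (1.2, 2.4) and ended near (3.8, 3.5).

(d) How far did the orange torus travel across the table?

3.0

From (7.1, 5.9) to (5.0, 3.8), the orange torus covered √(2.1² + 2.1²) ≈ 3.0 units.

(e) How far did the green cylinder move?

2.8

The green cylinder was near (3.0, 4.1) before and (1.8, 6.6) after, so it travelled √(1.2² + 2.5²) ≈ 2.8 units.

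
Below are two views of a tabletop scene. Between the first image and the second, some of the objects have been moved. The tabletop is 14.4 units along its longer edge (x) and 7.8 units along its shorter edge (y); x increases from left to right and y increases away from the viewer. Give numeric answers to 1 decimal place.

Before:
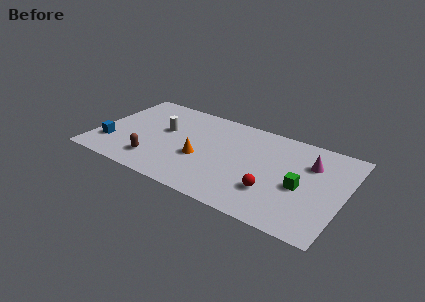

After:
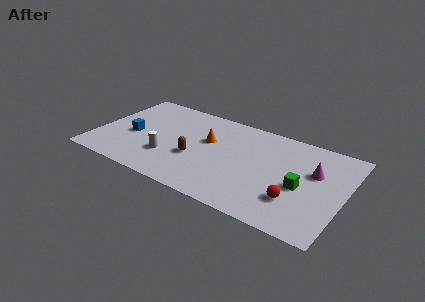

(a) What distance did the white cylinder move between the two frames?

2.3

The white cylinder moved from about (3.8, 4.6) to (4.4, 2.4), a distance of √(0.6² + 2.2²) ≈ 2.3.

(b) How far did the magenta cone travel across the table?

0.7

The magenta cone was near (12.3, 5.5) before and (12.6, 4.9) after, so it travelled √(0.3² + 0.6²) ≈ 0.7 units.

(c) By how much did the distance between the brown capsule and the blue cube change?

+1.1

The distance was about 2.7 in the first image and 3.8 in the second, so they moved 1.1 units further apart.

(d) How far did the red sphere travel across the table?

1.3

The red sphere was near (10.5, 2.3) before and (11.8, 2.2) after, so it travelled √(1.3² + 0.1²) ≈ 1.3 units.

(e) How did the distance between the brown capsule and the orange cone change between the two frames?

-1.0

They were about 2.9 units apart before and 1.9 after — 1.0 units closer together.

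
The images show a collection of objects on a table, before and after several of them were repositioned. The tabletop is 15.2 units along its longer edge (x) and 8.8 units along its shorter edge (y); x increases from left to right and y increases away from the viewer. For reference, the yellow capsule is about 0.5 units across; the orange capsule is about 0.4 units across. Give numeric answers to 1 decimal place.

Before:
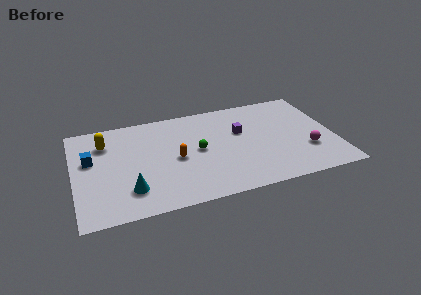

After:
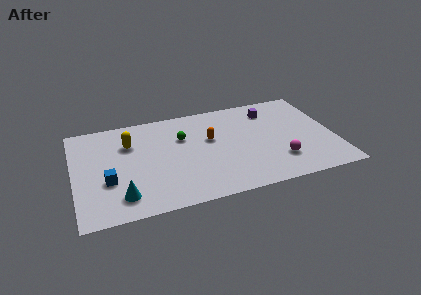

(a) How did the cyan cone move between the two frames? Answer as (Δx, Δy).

(-0.5, -0.4)

From the two frames, the cyan cone sits at roughly (3.1, 2.1) before and (2.6, 1.7) after.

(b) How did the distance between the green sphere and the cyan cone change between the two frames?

+0.9

The distance was about 4.8 in the first image and 5.7 in the second, so they moved 0.9 units further apart.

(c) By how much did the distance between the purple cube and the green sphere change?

+2.6

The distance was about 2.8 in the first image and 5.4 in the second, so they moved 2.6 units further apart.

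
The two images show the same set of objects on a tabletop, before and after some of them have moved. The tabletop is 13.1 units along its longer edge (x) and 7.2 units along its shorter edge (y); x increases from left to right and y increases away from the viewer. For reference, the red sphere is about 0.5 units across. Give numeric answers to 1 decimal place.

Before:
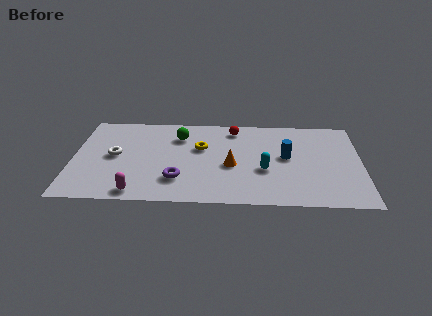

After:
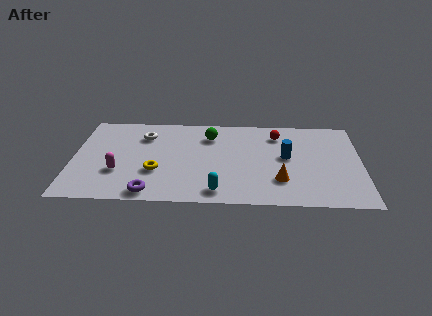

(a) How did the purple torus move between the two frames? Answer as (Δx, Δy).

(-1.2, -1.1)

The purple torus started near (4.8, 1.9) and ended near (3.6, 0.8).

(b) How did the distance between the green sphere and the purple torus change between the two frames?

+1.9

They were about 3.5 units apart before and 5.4 after — 1.9 units further apart.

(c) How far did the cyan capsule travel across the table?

2.8

The cyan capsule was near (8.7, 2.8) before and (6.6, 1.0) after, so it travelled √(2.1² + 1.8²) ≈ 2.8 units.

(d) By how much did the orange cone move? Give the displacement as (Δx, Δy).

(2.2, -1.1)

The orange cone started near (7.2, 3.1) and ended near (9.4, 2.0).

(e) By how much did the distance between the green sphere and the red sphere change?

+0.5

The distance was about 2.6 in the first image and 3.1 in the second, so they moved 0.5 units further apart.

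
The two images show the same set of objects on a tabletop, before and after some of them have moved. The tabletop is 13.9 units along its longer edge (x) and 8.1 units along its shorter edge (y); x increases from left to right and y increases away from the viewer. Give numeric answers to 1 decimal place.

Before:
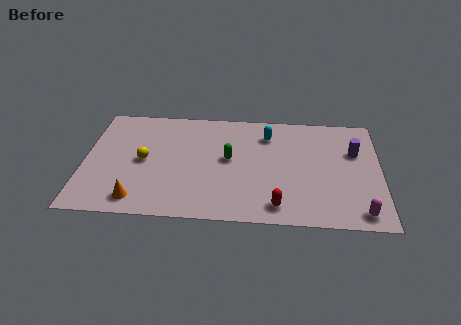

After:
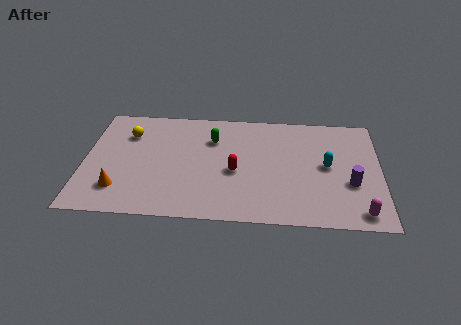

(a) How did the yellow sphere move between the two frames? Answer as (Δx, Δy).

(-0.8, 1.9)

The yellow sphere was at about (2.8, 4.0) and moved to about (2.0, 5.9).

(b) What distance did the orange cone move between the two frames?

1.1

The orange cone was near (2.6, 1.2) before and (1.7, 1.9) after, so it travelled √(0.9² + 0.7²) ≈ 1.1 units.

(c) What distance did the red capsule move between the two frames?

3.0

From (9.1, 1.2) to (7.1, 3.5), the red capsule covered √(2.0² + 2.3²) ≈ 3.0 units.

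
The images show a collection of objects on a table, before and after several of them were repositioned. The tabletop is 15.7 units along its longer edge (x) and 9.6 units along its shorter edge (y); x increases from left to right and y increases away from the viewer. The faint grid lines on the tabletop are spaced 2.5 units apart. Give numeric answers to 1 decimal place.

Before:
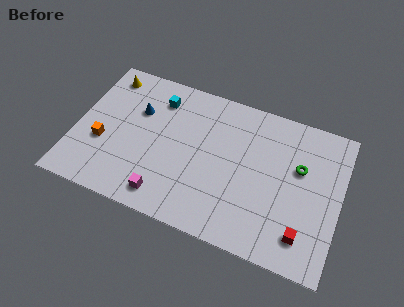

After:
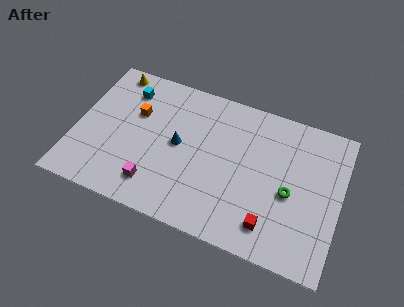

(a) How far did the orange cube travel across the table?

3.1

The orange cube was near (1.7, 3.6) before and (3.4, 6.2) after, so it travelled √(1.7² + 2.6²) ≈ 3.1 units.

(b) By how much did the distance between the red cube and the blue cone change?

-4.6

Before: roughly 11.2 units apart; after: 6.6. That's 4.6 units closer together.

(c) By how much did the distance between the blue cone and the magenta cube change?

-2.2

The distance was about 5.5 in the first image and 3.3 in the second, so they moved 2.2 units closer together.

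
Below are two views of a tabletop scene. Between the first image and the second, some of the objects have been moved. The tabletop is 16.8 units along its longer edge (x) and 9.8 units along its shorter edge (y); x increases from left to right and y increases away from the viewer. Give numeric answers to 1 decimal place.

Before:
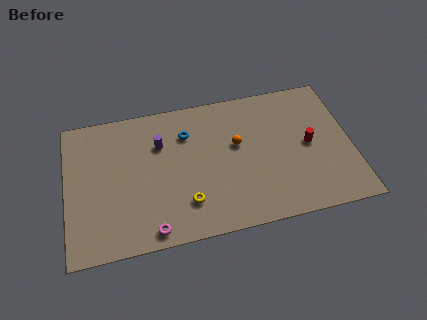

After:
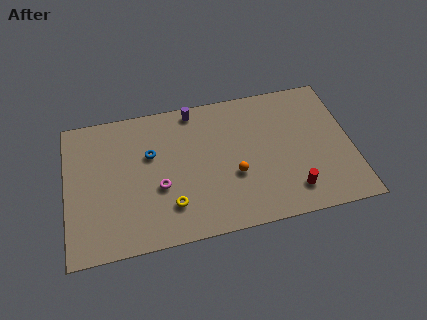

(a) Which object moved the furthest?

the red cylinder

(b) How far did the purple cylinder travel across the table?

2.9

From (5.6, 6.8) to (7.7, 8.8), the purple cylinder covered √(2.1² + 2.0²) ≈ 2.9 units.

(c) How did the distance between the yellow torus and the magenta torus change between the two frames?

-1.0

Before: roughly 2.5 units apart; after: 1.5. That's 1.0 units closer together.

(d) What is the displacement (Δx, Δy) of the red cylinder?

(-1.2, -3.0)

The red cylinder was at about (14.3, 4.9) and moved to about (13.1, 1.9).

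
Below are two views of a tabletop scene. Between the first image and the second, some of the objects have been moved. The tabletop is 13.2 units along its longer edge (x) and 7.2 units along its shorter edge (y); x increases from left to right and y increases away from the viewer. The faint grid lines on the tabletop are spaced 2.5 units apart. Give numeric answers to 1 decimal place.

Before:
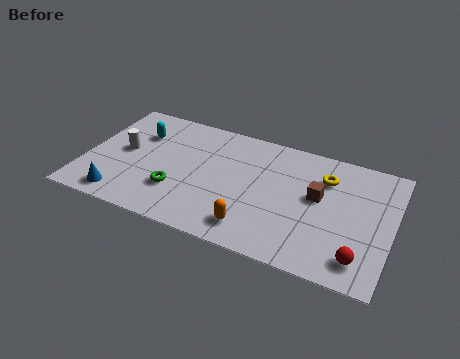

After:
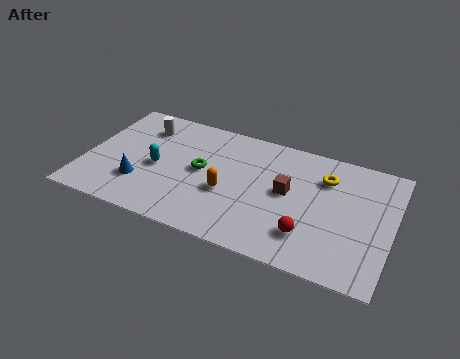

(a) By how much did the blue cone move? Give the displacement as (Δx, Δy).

(0.7, 1.1)

From the two frames, the blue cone sits at roughly (1.8, 1.0) before and (2.5, 2.1) after.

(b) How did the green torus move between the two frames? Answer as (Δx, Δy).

(0.9, 1.6)

From the two frames, the green torus sits at roughly (4.1, 2.2) before and (5.0, 3.8) after.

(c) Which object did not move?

the yellow torus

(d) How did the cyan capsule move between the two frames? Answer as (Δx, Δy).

(1.0, -1.8)

The cyan capsule started near (2.1, 5.1) and ended near (3.1, 3.3).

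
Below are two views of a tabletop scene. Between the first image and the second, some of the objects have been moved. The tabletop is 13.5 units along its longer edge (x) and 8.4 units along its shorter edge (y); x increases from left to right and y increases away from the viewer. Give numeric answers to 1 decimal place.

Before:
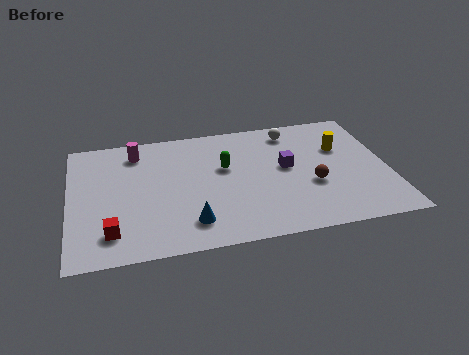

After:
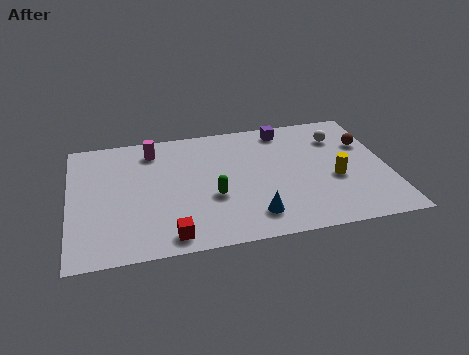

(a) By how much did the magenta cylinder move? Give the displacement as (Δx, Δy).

(0.7, 0.0)

The magenta cylinder was at about (2.9, 6.9) and moved to about (3.6, 6.9).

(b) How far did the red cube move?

2.5

The red cube moved from about (1.7, 1.7) to (4.1, 1.0), a distance of √(2.4² + 0.7²) ≈ 2.5.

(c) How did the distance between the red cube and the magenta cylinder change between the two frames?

+0.6

The distance was about 5.3 in the first image and 5.9 in the second, so they moved 0.6 units further apart.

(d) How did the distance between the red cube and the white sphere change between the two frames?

-0.4

The distance was about 9.6 in the first image and 9.2 in the second, so they moved 0.4 units closer together.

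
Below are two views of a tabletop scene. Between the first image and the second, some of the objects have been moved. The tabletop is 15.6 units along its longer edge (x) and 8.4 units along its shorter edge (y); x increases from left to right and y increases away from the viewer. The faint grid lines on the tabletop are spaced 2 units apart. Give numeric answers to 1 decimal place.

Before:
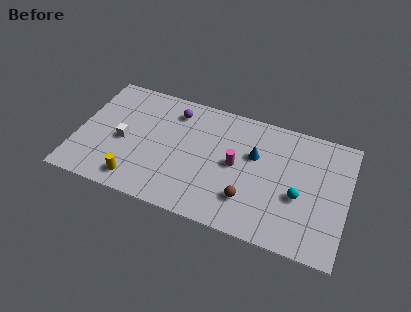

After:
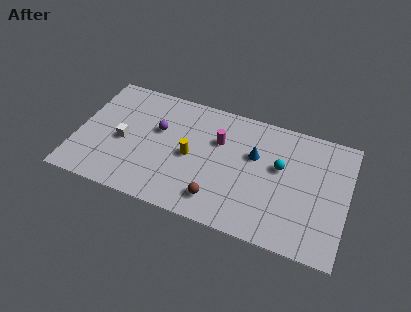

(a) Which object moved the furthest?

the yellow cylinder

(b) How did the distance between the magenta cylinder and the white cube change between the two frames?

-0.8

The distance was about 6.5 in the first image and 5.7 in the second, so they moved 0.8 units closer together.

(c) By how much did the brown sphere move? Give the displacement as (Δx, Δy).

(-1.7, -0.6)

The brown sphere was at about (10.1, 2.2) and moved to about (8.4, 1.6).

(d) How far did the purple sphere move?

1.8

The purple sphere moved from about (5.4, 6.8) to (4.6, 5.2), a distance of √(0.8² + 1.6²) ≈ 1.8.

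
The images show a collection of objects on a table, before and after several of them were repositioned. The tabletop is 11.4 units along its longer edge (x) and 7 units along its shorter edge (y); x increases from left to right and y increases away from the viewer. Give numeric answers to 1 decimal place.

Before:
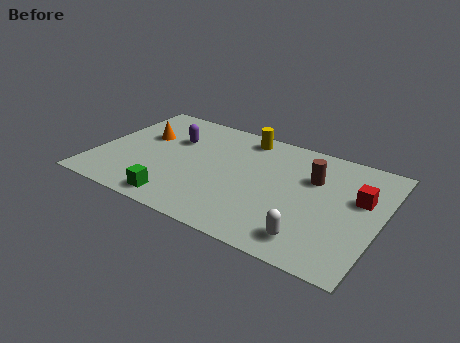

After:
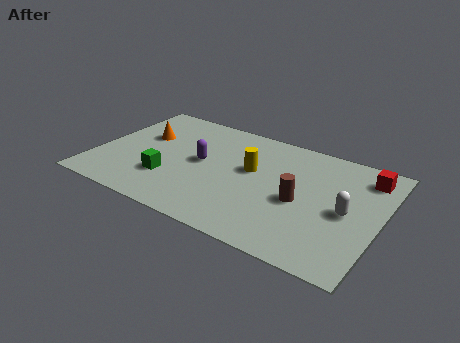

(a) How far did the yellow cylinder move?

2.1

The yellow cylinder moved from about (5.6, 6.1) to (6.2, 4.1), a distance of √(0.6² + 2.0²) ≈ 2.1.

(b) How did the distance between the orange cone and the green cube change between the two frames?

-1.3

The distance was about 4.0 in the first image and 2.7 in the second, so they moved 1.3 units closer together.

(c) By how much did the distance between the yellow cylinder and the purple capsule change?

-1.0

They were about 3.0 units apart before and 2.0 after — 1.0 units closer together.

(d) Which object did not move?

the orange cone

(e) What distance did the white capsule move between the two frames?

2.4

From (9.0, 1.2) to (10.1, 3.3), the white capsule covered √(1.1² + 2.1²) ≈ 2.4 units.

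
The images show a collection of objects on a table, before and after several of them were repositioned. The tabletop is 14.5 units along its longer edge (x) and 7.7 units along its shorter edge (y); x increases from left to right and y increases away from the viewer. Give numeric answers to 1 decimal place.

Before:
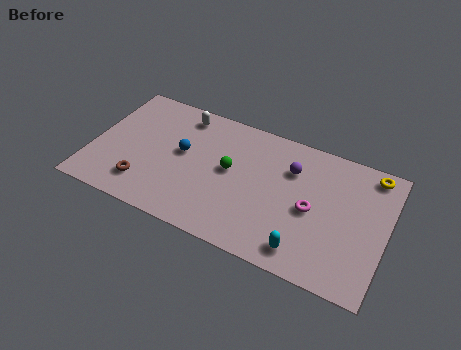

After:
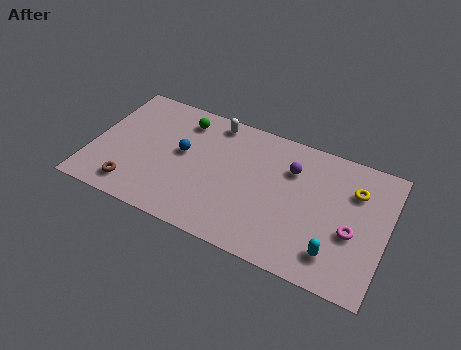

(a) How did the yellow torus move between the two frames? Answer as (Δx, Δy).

(-0.7, -1.3)

From the two frames, the yellow torus sits at roughly (13.5, 6.8) before and (12.8, 5.5) after.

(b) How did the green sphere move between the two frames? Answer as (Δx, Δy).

(-2.6, 2.1)

The green sphere started near (6.8, 4.2) and ended near (4.2, 6.3).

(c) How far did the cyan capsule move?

1.5

The cyan capsule moved from about (10.8, 1.2) to (12.2, 1.6), a distance of √(1.4² + 0.4²) ≈ 1.5.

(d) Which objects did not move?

the blue sphere and the purple sphere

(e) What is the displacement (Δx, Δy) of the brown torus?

(-0.5, -0.4)

The brown torus was at about (2.8, 1.7) and moved to about (2.3, 1.3).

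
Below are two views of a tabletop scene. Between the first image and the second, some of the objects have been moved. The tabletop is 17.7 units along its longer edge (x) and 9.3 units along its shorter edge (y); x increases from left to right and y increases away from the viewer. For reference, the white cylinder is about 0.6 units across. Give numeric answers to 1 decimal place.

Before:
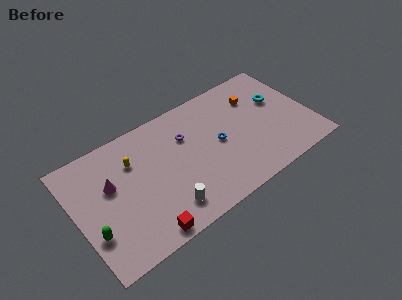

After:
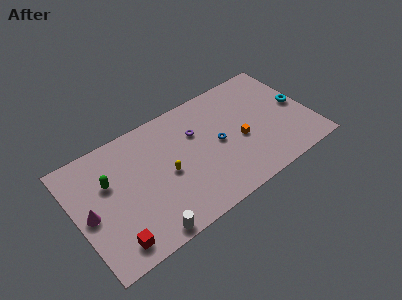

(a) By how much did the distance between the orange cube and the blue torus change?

-2.3

Before: roughly 4.0 units apart; after: 1.7. That's 2.3 units closer together.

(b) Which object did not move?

the blue torus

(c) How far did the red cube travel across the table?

2.3

The red cube moved from about (4.4, 0.9) to (2.2, 1.4), a distance of √(2.2² + 0.5²) ≈ 2.3.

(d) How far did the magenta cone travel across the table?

2.2

From (2.7, 5.7) to (0.9, 4.4), the magenta cone covered √(1.8² + 1.3²) ≈ 2.2 units.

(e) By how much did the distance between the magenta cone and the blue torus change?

+1.7

The distance was about 8.1 in the first image and 9.8 in the second, so they moved 1.7 units further apart.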